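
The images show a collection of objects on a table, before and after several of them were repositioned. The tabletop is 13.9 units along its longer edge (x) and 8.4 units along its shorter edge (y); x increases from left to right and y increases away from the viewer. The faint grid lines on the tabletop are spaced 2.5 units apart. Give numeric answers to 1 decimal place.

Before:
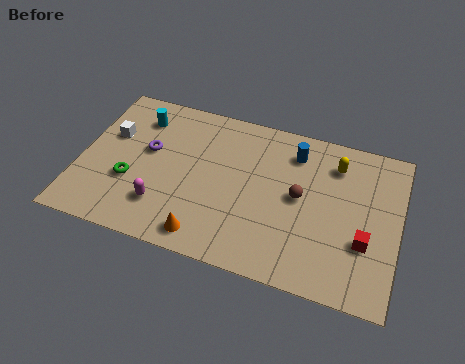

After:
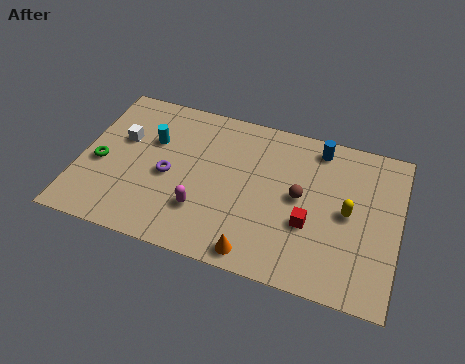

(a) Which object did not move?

the brown sphere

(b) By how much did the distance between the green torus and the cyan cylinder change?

-0.8

Before: roughly 3.6 units apart; after: 2.8. That's 0.8 units closer together.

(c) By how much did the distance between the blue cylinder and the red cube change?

-0.8

They were about 5.0 units apart before and 4.2 after — 0.8 units closer together.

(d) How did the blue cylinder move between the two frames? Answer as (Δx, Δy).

(1.0, 0.6)

The blue cylinder was at about (9.2, 6.7) and moved to about (10.2, 7.3).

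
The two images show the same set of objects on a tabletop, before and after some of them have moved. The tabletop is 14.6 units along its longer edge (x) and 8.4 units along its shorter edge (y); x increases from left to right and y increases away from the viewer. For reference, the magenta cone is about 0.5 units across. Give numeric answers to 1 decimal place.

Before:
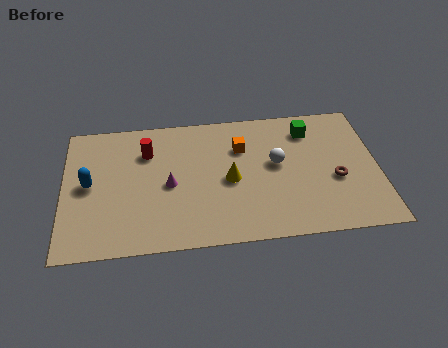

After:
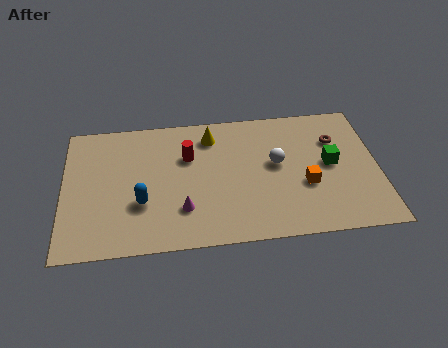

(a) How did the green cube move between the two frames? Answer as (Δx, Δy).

(0.9, -2.3)

From the two frames, the green cube sits at roughly (11.5, 6.7) before and (12.4, 4.4) after.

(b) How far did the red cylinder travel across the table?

2.0

The red cylinder moved from about (3.9, 6.1) to (5.8, 5.6), a distance of √(1.9² + 0.5²) ≈ 2.0.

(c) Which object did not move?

the white sphere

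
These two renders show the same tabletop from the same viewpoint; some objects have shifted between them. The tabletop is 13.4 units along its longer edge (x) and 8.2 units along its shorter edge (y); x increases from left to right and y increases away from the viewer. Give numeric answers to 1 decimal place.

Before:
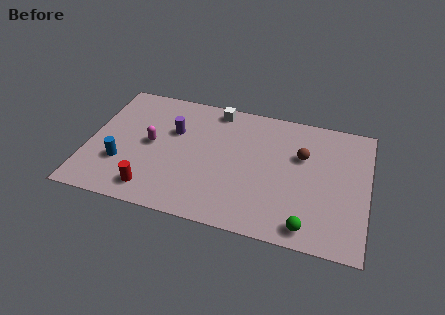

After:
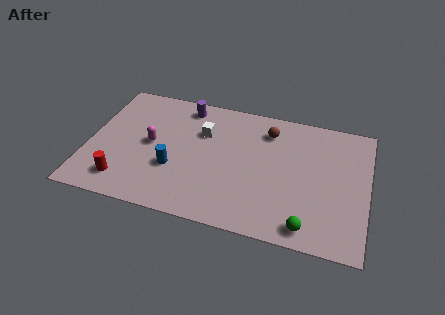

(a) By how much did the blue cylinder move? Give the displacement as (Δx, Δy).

(2.5, 0.3)

The blue cylinder started near (1.7, 2.6) and ended near (4.2, 2.9).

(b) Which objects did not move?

the magenta capsule and the green sphere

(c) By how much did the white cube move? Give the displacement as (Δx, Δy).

(-0.5, -1.7)

The white cube started near (5.9, 7.3) and ended near (5.4, 5.6).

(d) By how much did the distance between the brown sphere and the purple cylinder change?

-2.1

Before: roughly 6.2 units apart; after: 4.1. That's 2.1 units closer together.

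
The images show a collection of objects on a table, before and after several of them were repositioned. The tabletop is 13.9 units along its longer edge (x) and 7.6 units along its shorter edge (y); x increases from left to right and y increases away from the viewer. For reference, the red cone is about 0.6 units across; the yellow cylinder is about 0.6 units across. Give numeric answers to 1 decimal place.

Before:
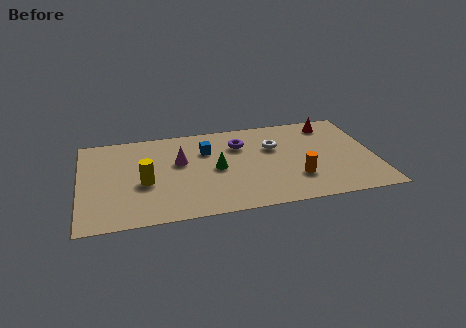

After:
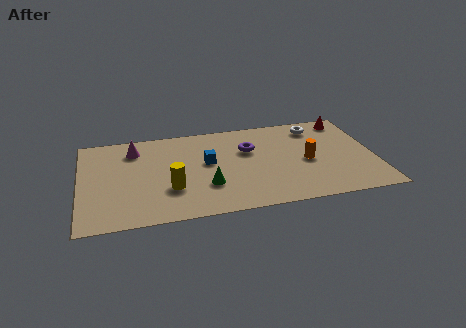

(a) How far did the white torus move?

2.5

The white torus moved from about (9.2, 5.0) to (11.3, 6.3), a distance of √(2.1² + 1.3²) ≈ 2.5.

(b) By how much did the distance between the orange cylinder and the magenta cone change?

+2.6

They were about 5.9 units apart before and 8.5 after — 2.6 units further apart.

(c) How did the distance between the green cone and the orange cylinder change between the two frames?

+0.9

They were about 4.0 units apart before and 4.9 after — 0.9 units further apart.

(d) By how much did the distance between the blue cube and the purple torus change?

+0.5

Before: roughly 1.6 units apart; after: 2.1. That's 0.5 units further apart.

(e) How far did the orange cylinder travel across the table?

1.4

The orange cylinder moved from about (10.1, 2.2) to (10.7, 3.5), a distance of √(0.6² + 1.3²) ≈ 1.4.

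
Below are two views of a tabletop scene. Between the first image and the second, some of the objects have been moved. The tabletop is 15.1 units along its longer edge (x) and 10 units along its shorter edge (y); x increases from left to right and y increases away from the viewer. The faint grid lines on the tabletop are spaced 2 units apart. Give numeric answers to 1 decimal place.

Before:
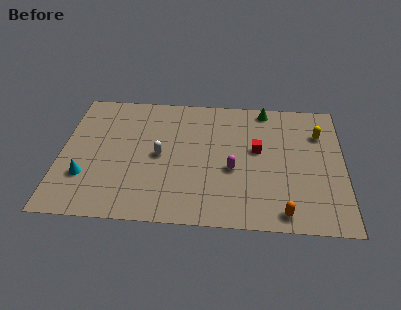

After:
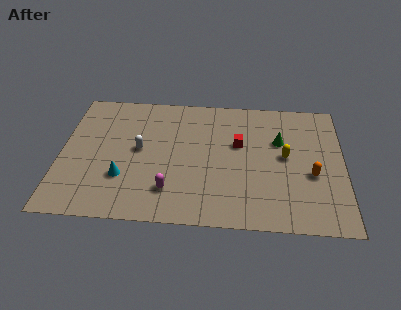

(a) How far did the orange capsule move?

3.3

From (11.9, 1.1) to (13.4, 4.0), the orange capsule covered √(1.5² + 2.9²) ≈ 3.3 units.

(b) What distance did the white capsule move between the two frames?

1.2

From (5.3, 4.9) to (4.2, 5.3), the white capsule covered √(1.1² + 0.4²) ≈ 1.2 units.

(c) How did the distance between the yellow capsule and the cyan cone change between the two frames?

-4.2

They were about 13.1 units apart before and 8.9 after — 4.2 units closer together.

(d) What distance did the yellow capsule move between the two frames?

2.6

The yellow capsule moved from about (13.8, 7.2) to (12.0, 5.3), a distance of √(1.8² + 1.9²) ≈ 2.6.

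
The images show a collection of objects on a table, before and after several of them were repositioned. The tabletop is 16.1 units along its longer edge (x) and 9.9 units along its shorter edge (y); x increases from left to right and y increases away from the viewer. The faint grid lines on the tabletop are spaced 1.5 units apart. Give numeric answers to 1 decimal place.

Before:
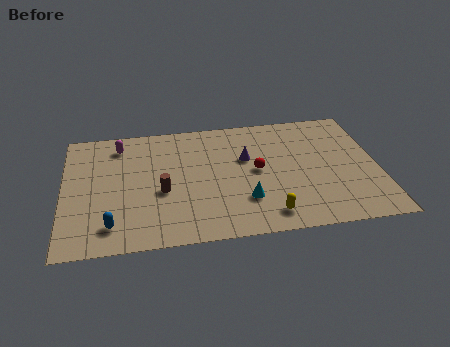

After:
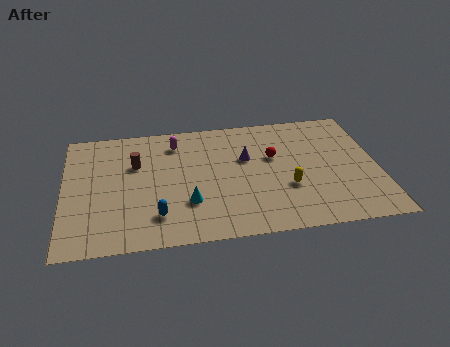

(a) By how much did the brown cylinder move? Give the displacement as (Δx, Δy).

(-1.3, 2.4)

The brown cylinder started near (5.0, 4.1) and ended near (3.7, 6.5).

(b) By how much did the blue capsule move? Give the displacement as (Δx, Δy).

(2.3, 0.4)

The blue capsule was at about (2.4, 1.8) and moved to about (4.7, 2.2).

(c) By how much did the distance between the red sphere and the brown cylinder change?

+2.1

The distance was about 5.0 in the first image and 7.1 in the second, so they moved 2.1 units further apart.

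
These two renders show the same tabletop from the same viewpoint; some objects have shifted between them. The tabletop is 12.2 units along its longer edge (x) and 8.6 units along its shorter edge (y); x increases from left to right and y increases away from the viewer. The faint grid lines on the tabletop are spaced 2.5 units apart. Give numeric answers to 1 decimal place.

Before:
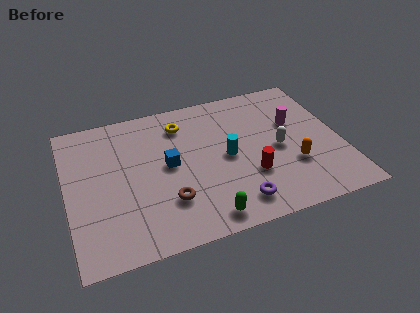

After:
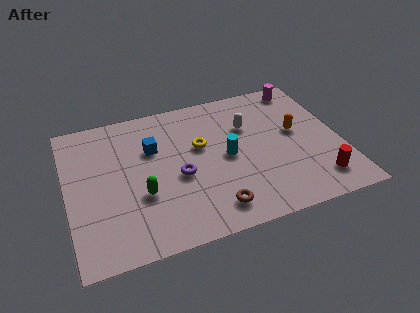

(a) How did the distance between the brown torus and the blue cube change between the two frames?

+2.8

They were about 2.1 units apart before and 4.9 after — 2.8 units further apart.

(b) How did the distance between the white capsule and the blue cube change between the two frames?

-0.6

Before: roughly 4.9 units apart; after: 4.3. That's 0.6 units closer together.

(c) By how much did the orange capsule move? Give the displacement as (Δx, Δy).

(0.4, 2.0)

From the two frames, the orange capsule sits at roughly (9.9, 2.8) before and (10.3, 4.8) after.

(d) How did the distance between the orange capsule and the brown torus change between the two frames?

-0.3

Before: roughly 5.6 units apart; after: 5.3. That's 0.3 units closer together.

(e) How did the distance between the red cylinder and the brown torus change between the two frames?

+1.0

The distance was about 3.7 in the first image and 4.7 in the second, so they moved 1.0 units further apart.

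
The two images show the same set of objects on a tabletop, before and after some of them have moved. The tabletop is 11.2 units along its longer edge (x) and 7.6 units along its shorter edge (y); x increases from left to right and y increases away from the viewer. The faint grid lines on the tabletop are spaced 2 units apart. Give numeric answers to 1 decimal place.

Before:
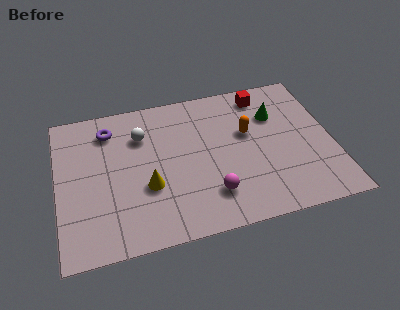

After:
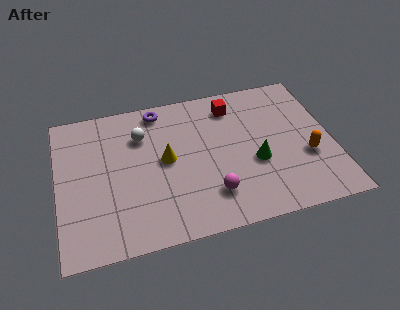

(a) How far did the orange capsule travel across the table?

2.9

The orange capsule moved from about (7.8, 4.6) to (10.1, 2.8), a distance of √(2.3² + 1.8²) ≈ 2.9.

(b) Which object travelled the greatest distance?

the orange capsule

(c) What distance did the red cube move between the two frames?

1.3

The red cube moved from about (8.6, 6.5) to (7.3, 6.2), a distance of √(1.3² + 0.3²) ≈ 1.3.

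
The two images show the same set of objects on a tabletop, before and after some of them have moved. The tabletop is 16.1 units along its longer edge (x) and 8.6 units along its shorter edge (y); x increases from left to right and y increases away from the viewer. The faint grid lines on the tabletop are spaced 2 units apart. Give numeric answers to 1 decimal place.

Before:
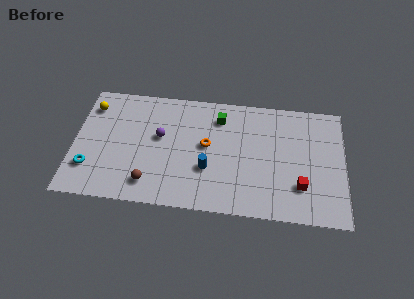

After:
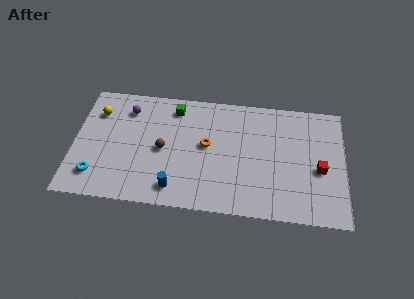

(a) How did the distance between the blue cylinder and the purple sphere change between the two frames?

+2.7

They were about 3.5 units apart before and 6.2 after — 2.7 units further apart.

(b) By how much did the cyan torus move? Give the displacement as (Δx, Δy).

(0.4, -0.5)

The cyan torus was at about (1.0, 2.3) and moved to about (1.4, 1.8).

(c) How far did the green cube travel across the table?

2.7

The green cube moved from about (8.6, 6.8) to (5.9, 7.2), a distance of √(2.7² + 0.4²) ≈ 2.7.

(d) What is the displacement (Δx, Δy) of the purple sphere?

(-2.0, 1.8)

The purple sphere started near (5.1, 5.0) and ended near (3.1, 6.8).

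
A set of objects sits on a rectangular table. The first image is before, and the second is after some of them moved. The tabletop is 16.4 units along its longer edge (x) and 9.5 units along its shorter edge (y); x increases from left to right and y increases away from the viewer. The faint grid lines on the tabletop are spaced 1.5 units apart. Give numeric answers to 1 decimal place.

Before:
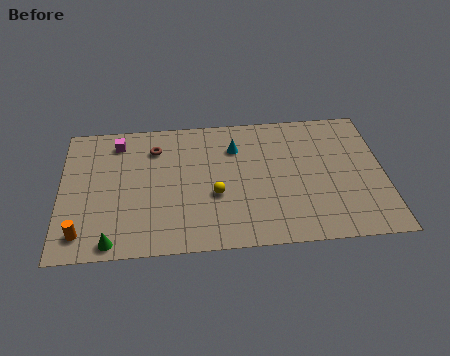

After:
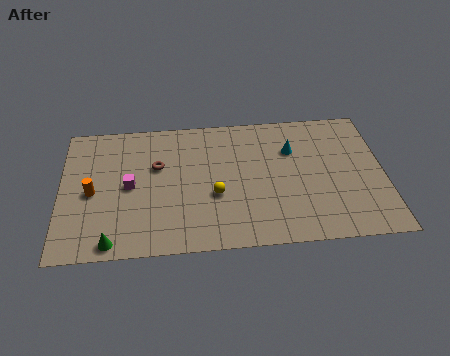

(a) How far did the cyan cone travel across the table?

2.9

The cyan cone was near (8.9, 7.0) before and (11.8, 6.6) after, so it travelled √(2.9² + 0.4²) ≈ 2.9 units.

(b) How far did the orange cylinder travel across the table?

2.8

The orange cylinder was near (1.1, 1.6) before and (1.6, 4.4) after, so it travelled √(0.5² + 2.8²) ≈ 2.8 units.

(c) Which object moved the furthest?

the magenta cube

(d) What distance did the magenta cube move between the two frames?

3.3

The magenta cube moved from about (2.9, 7.9) to (3.5, 4.7), a distance of √(0.6² + 3.2²) ≈ 3.3.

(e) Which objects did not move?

the green cone and the yellow sphere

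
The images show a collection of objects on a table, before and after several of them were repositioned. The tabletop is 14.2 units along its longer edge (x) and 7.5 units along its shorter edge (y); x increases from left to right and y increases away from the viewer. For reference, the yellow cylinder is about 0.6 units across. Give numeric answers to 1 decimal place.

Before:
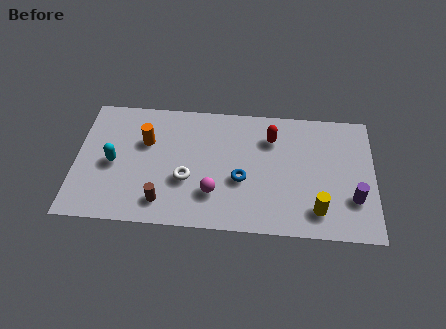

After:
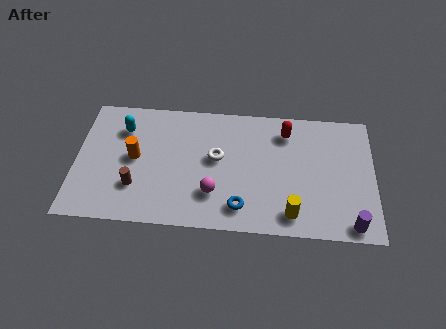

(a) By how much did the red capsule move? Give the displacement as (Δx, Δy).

(0.7, 0.4)

The red capsule started near (9.3, 5.6) and ended near (10.0, 6.0).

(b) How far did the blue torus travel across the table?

1.6

The blue torus was near (7.9, 3.0) before and (7.9, 1.4) after, so it travelled √(0.0² + 1.6²) ≈ 1.6 units.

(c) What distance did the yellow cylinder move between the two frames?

1.2

The yellow cylinder was near (11.5, 1.5) before and (10.3, 1.2) after, so it travelled √(1.2² + 0.3²) ≈ 1.2 units.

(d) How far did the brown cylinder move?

1.5

The brown cylinder was near (4.2, 1.4) before and (2.9, 2.2) after, so it travelled √(1.3² + 0.8²) ≈ 1.5 units.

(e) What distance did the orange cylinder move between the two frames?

1.1

The orange cylinder was near (3.3, 4.9) before and (2.8, 3.9) after, so it travelled √(0.5² + 1.0²) ≈ 1.1 units.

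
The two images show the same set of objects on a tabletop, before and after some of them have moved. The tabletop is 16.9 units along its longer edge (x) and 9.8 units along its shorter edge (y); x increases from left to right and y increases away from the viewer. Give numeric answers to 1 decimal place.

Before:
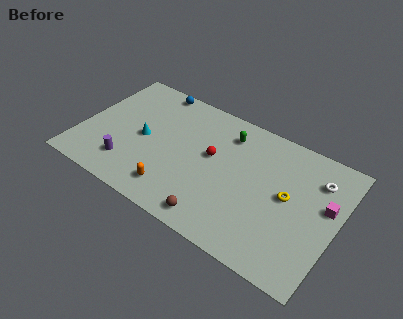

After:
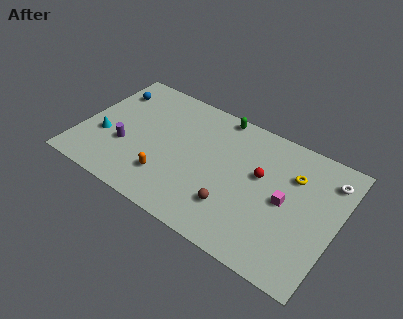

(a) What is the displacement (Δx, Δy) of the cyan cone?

(-2.5, -1.1)

From the two frames, the cyan cone sits at roughly (4.1, 4.7) before and (1.6, 3.6) after.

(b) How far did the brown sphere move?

1.7

From (9.6, 1.2) to (10.5, 2.6), the brown sphere covered √(0.9² + 1.4²) ≈ 1.7 units.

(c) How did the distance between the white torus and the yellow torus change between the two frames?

-0.3

They were about 2.7 units apart before and 2.4 after — 0.3 units closer together.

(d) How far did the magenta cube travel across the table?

2.7

The magenta cube moved from about (16.1, 5.8) to (13.6, 4.8), a distance of √(2.5² + 1.0²) ≈ 2.7.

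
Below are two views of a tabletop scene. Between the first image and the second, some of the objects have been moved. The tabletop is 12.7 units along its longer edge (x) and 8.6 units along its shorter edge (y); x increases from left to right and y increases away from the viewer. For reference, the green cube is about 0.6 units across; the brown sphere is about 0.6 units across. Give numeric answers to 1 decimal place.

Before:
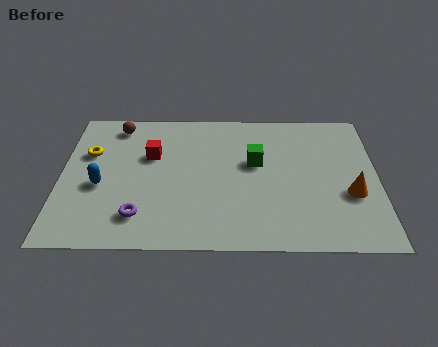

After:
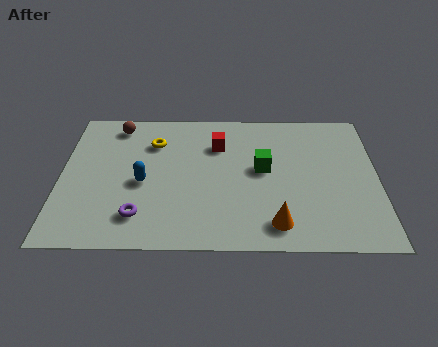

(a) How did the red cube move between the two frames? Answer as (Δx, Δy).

(2.7, 0.7)

The red cube was at about (3.6, 5.5) and moved to about (6.3, 6.2).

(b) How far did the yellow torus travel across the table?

2.7

The yellow torus moved from about (1.1, 5.6) to (3.7, 6.3), a distance of √(2.6² + 0.7²) ≈ 2.7.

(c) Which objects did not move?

the purple torus and the brown sphere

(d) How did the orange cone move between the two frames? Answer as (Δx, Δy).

(-3.0, -1.8)

From the two frames, the orange cone sits at roughly (11.6, 3.2) before and (8.6, 1.4) after.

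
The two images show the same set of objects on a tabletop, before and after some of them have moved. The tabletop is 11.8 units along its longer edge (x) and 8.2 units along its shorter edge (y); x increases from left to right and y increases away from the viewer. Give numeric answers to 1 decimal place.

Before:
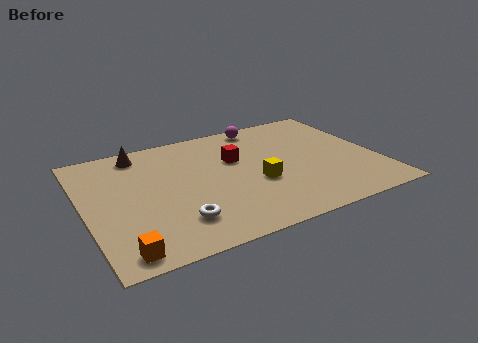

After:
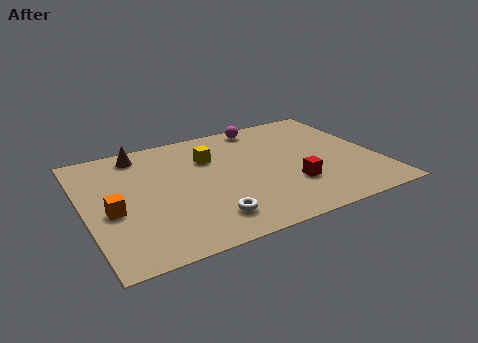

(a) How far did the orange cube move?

2.6

The orange cube moved from about (1.1, 0.9) to (1.0, 3.5), a distance of √(0.1² + 2.6²) ≈ 2.6.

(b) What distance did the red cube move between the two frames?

3.3

The red cube was near (6.2, 5.2) before and (8.1, 2.5) after, so it travelled √(1.9² + 2.7²) ≈ 3.3 units.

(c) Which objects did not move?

the brown cone and the magenta sphere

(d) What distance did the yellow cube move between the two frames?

3.0

The yellow cube moved from about (6.8, 3.2) to (5.2, 5.7), a distance of √(1.6² + 2.5²) ≈ 3.0.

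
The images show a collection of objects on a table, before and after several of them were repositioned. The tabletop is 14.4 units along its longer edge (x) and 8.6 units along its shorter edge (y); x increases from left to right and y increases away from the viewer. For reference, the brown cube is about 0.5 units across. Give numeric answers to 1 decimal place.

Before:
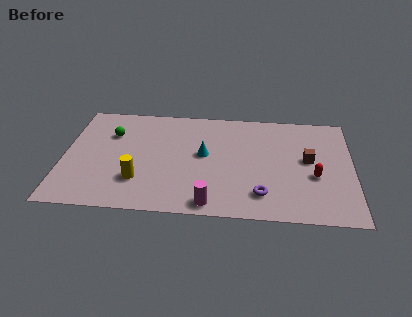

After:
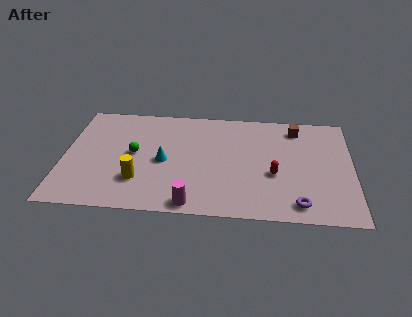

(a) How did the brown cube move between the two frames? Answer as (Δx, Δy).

(-0.6, 2.5)

The brown cube was at about (12.2, 4.7) and moved to about (11.6, 7.2).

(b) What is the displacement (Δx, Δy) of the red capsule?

(-2.0, 0.0)

From the two frames, the red capsule sits at roughly (12.5, 3.4) before and (10.5, 3.4) after.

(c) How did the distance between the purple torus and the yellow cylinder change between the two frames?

+1.9

Before: roughly 6.1 units apart; after: 8.0. That's 1.9 units further apart.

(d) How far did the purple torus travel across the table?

1.9

From (9.9, 1.8) to (11.7, 1.2), the purple torus covered √(1.8² + 0.6²) ≈ 1.9 units.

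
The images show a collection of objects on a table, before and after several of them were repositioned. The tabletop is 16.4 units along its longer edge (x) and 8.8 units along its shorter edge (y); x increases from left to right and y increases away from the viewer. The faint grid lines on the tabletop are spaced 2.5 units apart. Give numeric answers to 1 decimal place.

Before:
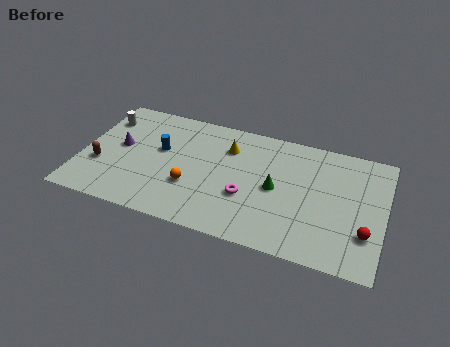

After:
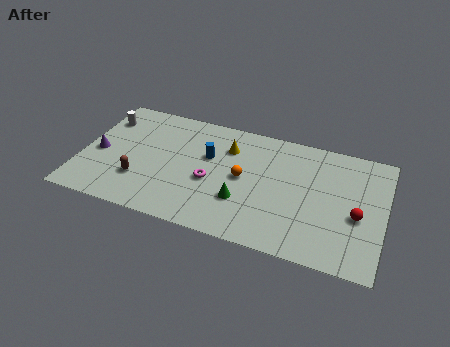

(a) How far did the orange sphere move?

3.1

The orange sphere moved from about (6.1, 3.0) to (8.8, 4.5), a distance of √(2.7² + 1.5²) ≈ 3.1.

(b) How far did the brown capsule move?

2.3

The brown capsule was near (1.1, 3.1) before and (3.3, 2.6) after, so it travelled √(2.2² + 0.5²) ≈ 2.3 units.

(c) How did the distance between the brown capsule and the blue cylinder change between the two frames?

+0.8

Before: roughly 3.7 units apart; after: 4.5. That's 0.8 units further apart.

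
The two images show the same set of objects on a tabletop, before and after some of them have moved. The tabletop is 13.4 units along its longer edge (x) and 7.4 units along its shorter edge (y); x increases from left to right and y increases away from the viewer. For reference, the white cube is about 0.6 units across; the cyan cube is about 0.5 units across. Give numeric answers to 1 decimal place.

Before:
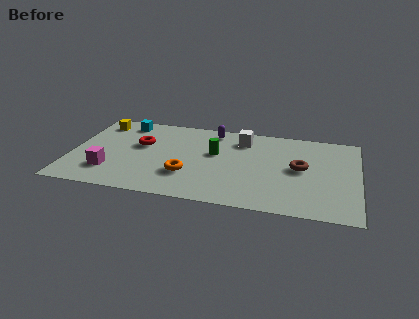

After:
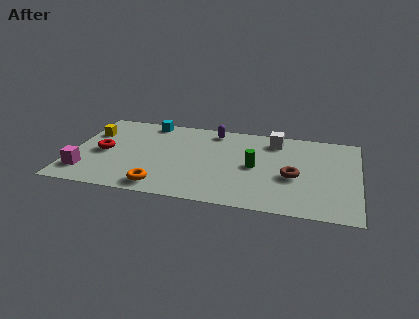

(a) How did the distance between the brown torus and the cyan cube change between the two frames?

-0.9

Before: roughly 8.7 units apart; after: 7.8. That's 0.9 units closer together.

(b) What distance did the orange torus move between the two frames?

1.7

The orange torus was near (5.5, 2.3) before and (4.4, 1.0) after, so it travelled √(1.1² + 1.3²) ≈ 1.7 units.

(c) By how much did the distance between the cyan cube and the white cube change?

+0.4

The distance was about 5.6 in the first image and 6.0 in the second, so they moved 0.4 units further apart.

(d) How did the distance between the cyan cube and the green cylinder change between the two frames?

+1.2

They were about 4.8 units apart before and 6.0 after — 1.2 units further apart.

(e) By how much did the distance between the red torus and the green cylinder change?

+3.6

The distance was about 3.5 in the first image and 7.1 in the second, so they moved 3.6 units further apart.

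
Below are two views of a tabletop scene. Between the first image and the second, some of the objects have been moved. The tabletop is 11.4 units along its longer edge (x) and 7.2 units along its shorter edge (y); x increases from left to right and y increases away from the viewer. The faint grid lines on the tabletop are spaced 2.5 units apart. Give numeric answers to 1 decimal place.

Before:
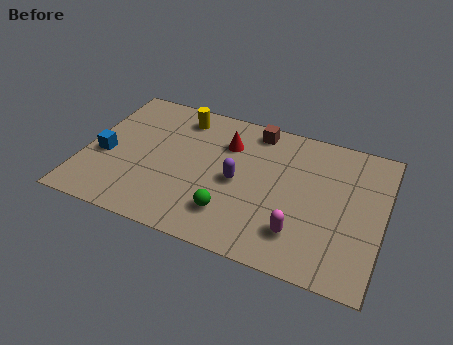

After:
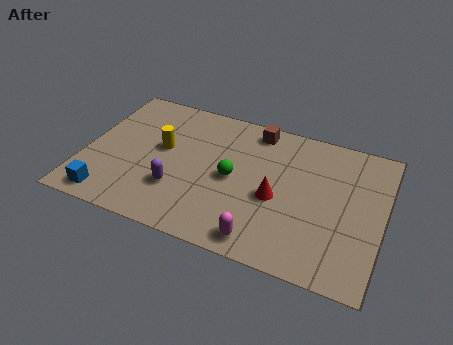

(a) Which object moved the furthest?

the red cone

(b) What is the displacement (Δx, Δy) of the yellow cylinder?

(-0.5, -1.9)

The yellow cylinder was at about (3.4, 6.0) and moved to about (2.9, 4.1).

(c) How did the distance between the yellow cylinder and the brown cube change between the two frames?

+1.1

They were about 2.9 units apart before and 4.0 after — 1.1 units further apart.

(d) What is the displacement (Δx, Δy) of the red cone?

(2.1, -2.1)

The red cone started near (5.3, 5.2) and ended near (7.4, 3.1).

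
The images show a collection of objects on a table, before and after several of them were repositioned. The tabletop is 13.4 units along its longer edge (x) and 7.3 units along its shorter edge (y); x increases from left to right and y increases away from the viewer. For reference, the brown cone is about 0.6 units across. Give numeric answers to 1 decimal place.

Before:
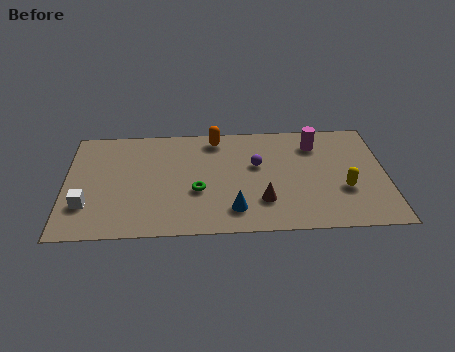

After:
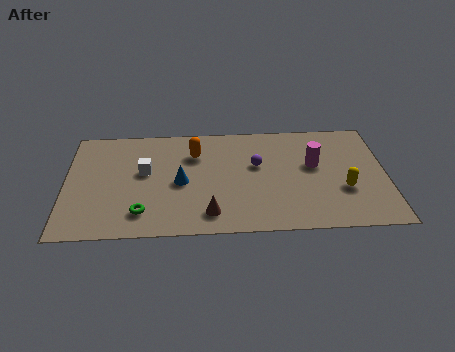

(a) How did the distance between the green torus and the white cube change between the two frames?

-2.0

Before: roughly 4.7 units apart; after: 2.7. That's 2.0 units closer together.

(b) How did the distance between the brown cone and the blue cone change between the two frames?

+1.1

Before: roughly 1.3 units apart; after: 2.4. That's 1.1 units further apart.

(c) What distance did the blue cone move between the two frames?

2.9

The blue cone moved from about (7.0, 1.5) to (4.8, 3.4), a distance of √(2.2² + 1.9²) ≈ 2.9.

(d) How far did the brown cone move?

2.3

From (8.2, 2.0) to (6.0, 1.3), the brown cone covered √(2.2² + 0.7²) ≈ 2.3 units.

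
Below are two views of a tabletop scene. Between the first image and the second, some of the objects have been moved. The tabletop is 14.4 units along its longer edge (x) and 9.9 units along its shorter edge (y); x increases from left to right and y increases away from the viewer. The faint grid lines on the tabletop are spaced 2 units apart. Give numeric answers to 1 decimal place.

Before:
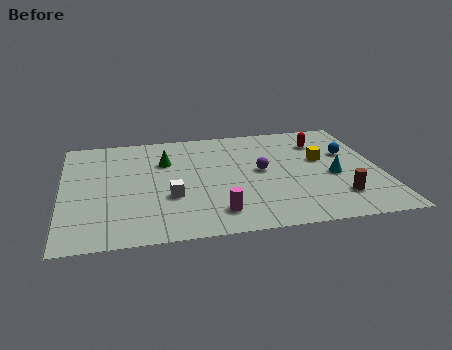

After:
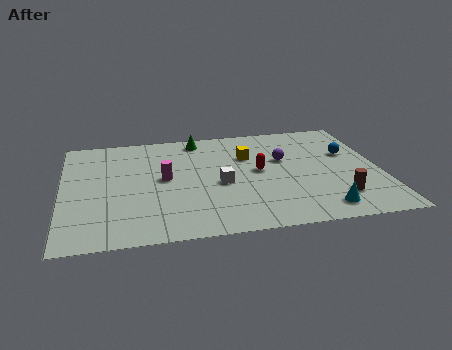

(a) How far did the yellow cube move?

3.4

From (11.8, 5.8) to (8.5, 6.7), the yellow cube covered √(3.3² + 0.9²) ≈ 3.4 units.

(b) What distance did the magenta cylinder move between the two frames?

4.0

The magenta cylinder was near (6.8, 1.8) before and (4.6, 5.2) after, so it travelled √(2.2² + 3.4²) ≈ 4.0 units.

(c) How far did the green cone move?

2.5

From (4.7, 6.8) to (6.3, 8.7), the green cone covered √(1.6² + 1.9²) ≈ 2.5 units.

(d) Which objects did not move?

the brown cylinder and the blue sphere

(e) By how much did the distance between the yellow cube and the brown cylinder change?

+2.3

Before: roughly 3.5 units apart; after: 5.8. That's 2.3 units further apart.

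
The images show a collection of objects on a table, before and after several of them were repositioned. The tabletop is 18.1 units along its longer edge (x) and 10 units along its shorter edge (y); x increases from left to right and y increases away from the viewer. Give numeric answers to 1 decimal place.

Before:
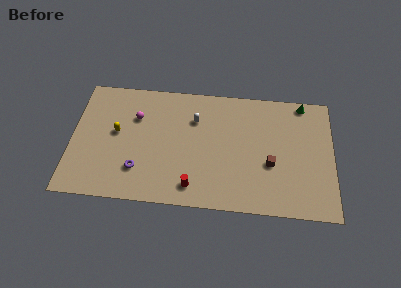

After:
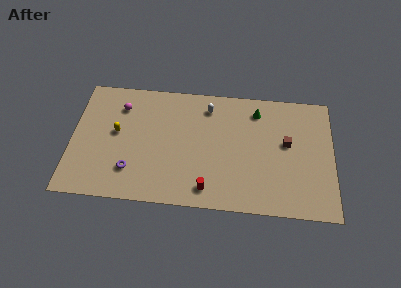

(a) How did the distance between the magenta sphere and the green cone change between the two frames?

-2.3

The distance was about 11.8 in the first image and 9.5 in the second, so they moved 2.3 units closer together.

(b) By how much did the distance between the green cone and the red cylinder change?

-3.1

Before: roughly 10.6 units apart; after: 7.5. That's 3.1 units closer together.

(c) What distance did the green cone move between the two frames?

3.3

From (16.0, 9.1) to (12.8, 8.2), the green cone covered √(3.2² + 0.9²) ≈ 3.3 units.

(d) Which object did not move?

the yellow capsule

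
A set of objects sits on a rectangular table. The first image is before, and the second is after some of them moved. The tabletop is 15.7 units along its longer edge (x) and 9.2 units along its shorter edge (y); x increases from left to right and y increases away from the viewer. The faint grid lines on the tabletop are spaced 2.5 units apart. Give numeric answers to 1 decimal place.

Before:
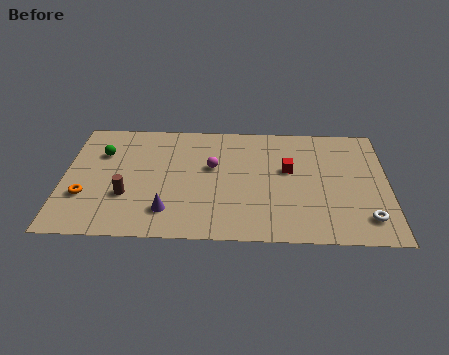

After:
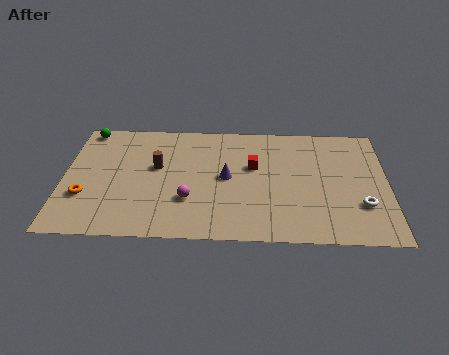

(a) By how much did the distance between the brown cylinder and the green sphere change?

+1.0

They were about 3.5 units apart before and 4.5 after — 1.0 units further apart.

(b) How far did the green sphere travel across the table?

2.1

From (1.8, 6.4) to (1.0, 8.3), the green sphere covered √(0.8² + 1.9²) ≈ 2.1 units.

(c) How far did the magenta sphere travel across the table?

2.8

The magenta sphere moved from about (7.2, 5.5) to (6.1, 2.9), a distance of √(1.1² + 2.6²) ≈ 2.8.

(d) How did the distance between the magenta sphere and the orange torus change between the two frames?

-1.6

They were about 6.6 units apart before and 5.0 after — 1.6 units closer together.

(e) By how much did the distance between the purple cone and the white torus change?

-2.7

They were about 9.5 units apart before and 6.8 after — 2.7 units closer together.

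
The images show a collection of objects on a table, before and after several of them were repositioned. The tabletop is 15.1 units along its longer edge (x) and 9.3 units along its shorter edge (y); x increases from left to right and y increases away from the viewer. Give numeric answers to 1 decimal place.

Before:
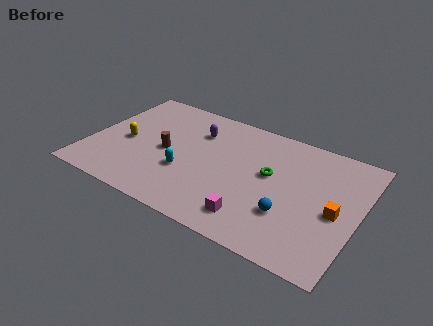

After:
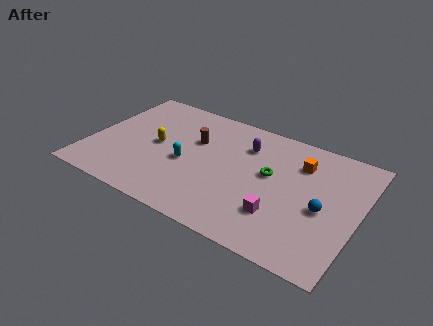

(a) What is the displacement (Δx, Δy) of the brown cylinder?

(1.4, 1.6)

The brown cylinder started near (4.3, 4.4) and ended near (5.7, 6.0).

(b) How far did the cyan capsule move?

0.7

From (5.6, 3.3) to (5.5, 4.0), the cyan capsule covered √(0.1² + 0.7²) ≈ 0.7 units.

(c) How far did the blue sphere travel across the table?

2.1

From (11.5, 2.9) to (13.2, 4.1), the blue sphere covered √(1.7² + 1.2²) ≈ 2.1 units.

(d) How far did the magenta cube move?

1.6

From (9.7, 1.7) to (11.0, 2.6), the magenta cube covered √(1.3² + 0.9²) ≈ 1.6 units.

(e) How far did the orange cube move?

3.5

The orange cube was near (13.9, 4.2) before and (11.6, 6.9) after, so it travelled √(2.3² + 2.7²) ≈ 3.5 units.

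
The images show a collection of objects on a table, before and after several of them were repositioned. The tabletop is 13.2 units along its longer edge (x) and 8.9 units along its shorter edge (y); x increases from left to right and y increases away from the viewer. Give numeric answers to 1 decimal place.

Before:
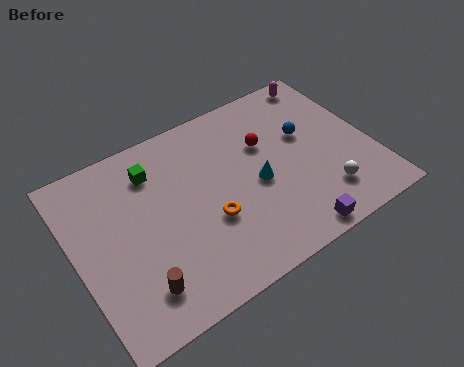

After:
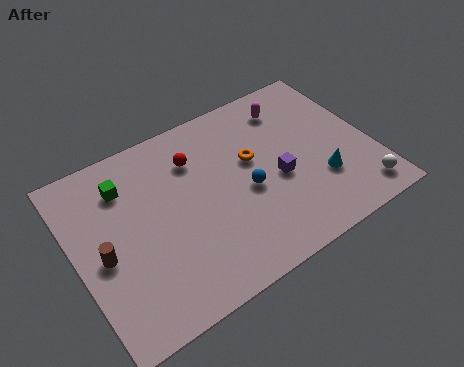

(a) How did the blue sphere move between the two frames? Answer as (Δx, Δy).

(-3.0, -1.5)

The blue sphere started near (10.5, 5.4) and ended near (7.5, 3.9).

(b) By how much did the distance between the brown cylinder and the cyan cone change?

+3.6

Before: roughly 6.1 units apart; after: 9.7. That's 3.6 units further apart.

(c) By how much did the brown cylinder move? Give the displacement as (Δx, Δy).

(-1.2, 2.2)

The brown cylinder started near (2.3, 1.8) and ended near (1.1, 4.0).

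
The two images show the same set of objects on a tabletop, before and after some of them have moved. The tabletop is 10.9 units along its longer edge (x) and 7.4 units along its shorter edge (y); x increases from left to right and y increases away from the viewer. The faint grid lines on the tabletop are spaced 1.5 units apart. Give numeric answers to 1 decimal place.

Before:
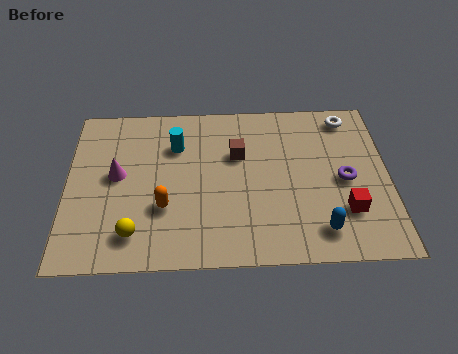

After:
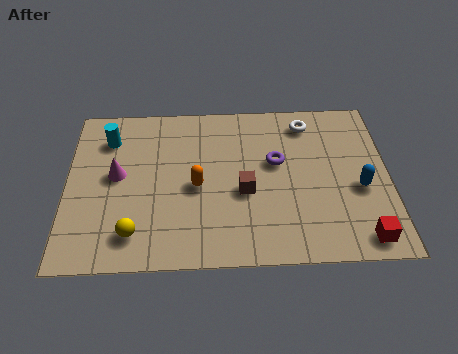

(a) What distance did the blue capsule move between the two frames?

2.3

The blue capsule moved from about (8.5, 1.3) to (9.9, 3.1), a distance of √(1.4² + 1.8²) ≈ 2.3.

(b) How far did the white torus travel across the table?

1.4

From (9.6, 6.4) to (8.2, 6.2), the white torus covered √(1.4² + 0.2²) ≈ 1.4 units.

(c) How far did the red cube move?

1.3

The red cube moved from about (9.4, 2.1) to (9.9, 0.9), a distance of √(0.5² + 1.2²) ≈ 1.3.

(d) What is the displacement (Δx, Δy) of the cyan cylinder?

(-2.3, 0.4)

The cyan cylinder was at about (3.7, 5.3) and moved to about (1.4, 5.7).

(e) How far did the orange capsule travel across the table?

1.4

From (3.3, 2.5) to (4.4, 3.4), the orange capsule covered √(1.1² + 0.9²) ≈ 1.4 units.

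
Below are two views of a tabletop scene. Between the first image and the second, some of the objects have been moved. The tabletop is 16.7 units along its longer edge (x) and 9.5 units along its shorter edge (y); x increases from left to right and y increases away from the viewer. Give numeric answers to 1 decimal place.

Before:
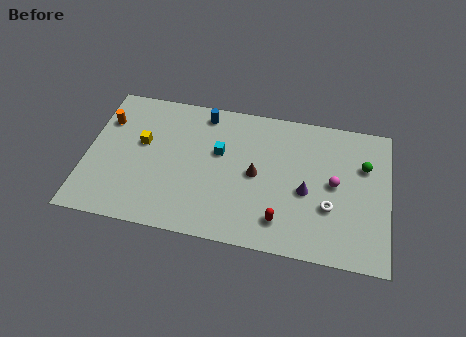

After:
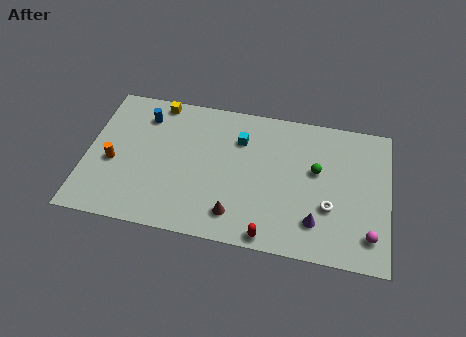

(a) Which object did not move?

the white torus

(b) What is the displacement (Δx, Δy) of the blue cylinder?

(-3.3, -0.8)

The blue cylinder started near (6.3, 8.3) and ended near (3.0, 7.5).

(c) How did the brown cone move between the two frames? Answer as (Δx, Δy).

(-1.0, -2.9)

The brown cone was at about (9.4, 4.7) and moved to about (8.4, 1.8).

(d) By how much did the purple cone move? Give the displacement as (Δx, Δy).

(0.6, -1.9)

From the two frames, the purple cone sits at roughly (12.2, 4.1) before and (12.8, 2.2) after.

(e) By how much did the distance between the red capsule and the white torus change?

+1.1

They were about 3.0 units apart before and 4.1 after — 1.1 units further apart.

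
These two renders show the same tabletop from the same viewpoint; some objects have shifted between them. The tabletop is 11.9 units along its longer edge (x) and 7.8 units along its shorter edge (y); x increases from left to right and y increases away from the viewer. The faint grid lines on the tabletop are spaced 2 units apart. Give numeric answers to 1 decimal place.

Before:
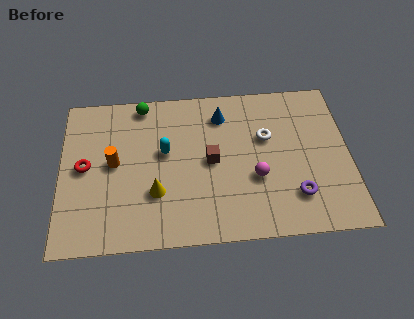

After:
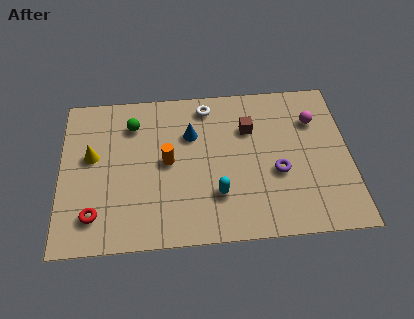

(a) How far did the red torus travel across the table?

2.4

From (1.0, 4.0) to (1.4, 1.6), the red torus covered √(0.4² + 2.4²) ≈ 2.4 units.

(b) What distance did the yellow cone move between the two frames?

3.3

From (3.9, 2.5) to (1.3, 4.5), the yellow cone covered √(2.6² + 2.0²) ≈ 3.3 units.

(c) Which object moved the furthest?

the magenta sphere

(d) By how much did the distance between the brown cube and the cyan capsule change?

+1.5

The distance was about 2.0 in the first image and 3.5 in the second, so they moved 1.5 units further apart.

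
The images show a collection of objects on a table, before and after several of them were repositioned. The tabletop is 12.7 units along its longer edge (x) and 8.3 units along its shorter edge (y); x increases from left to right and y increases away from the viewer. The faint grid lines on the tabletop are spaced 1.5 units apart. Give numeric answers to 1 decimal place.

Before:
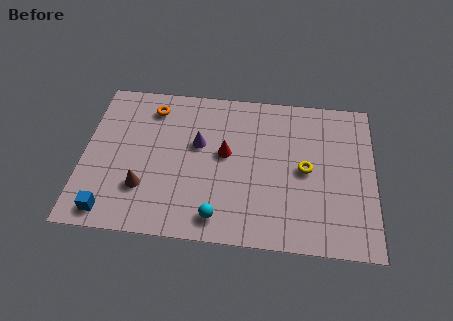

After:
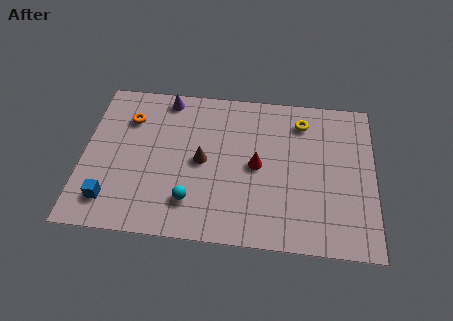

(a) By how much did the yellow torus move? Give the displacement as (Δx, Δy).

(-0.2, 2.6)

The yellow torus started near (9.7, 4.1) and ended near (9.5, 6.7).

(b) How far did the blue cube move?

0.6

From (1.3, 1.0) to (1.3, 1.6), the blue cube covered √(0.0² + 0.6²) ≈ 0.6 units.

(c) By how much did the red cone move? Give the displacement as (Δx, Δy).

(1.4, -0.5)

From the two frames, the red cone sits at roughly (6.2, 4.6) before and (7.6, 4.1) after.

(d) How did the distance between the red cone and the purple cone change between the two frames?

+4.0

Before: roughly 1.3 units apart; after: 5.3. That's 4.0 units further apart.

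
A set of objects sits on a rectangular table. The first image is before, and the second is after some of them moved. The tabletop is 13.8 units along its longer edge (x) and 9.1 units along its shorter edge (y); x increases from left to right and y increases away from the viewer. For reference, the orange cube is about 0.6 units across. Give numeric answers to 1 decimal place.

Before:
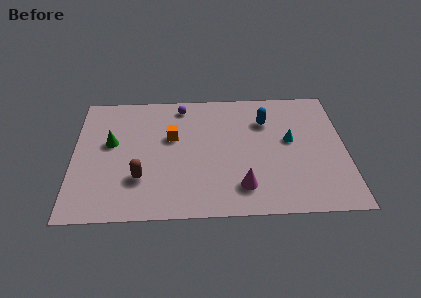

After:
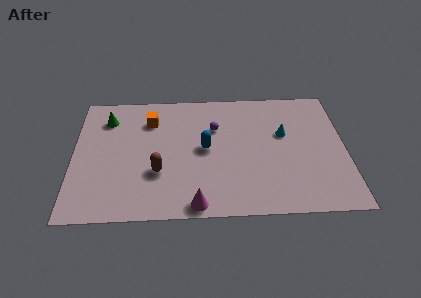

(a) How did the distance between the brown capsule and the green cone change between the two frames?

+1.8

They were about 3.0 units apart before and 4.8 after — 1.8 units further apart.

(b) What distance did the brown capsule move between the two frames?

1.0

The brown capsule was near (3.4, 2.7) before and (4.3, 3.1) after, so it travelled √(0.9² + 0.4²) ≈ 1.0 units.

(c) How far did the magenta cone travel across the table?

2.5

The magenta cone was near (8.5, 1.9) before and (6.2, 0.8) after, so it travelled √(2.3² + 1.1²) ≈ 2.5 units.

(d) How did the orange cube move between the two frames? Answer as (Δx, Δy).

(-1.1, 1.3)

The orange cube was at about (5.0, 5.6) and moved to about (3.9, 6.9).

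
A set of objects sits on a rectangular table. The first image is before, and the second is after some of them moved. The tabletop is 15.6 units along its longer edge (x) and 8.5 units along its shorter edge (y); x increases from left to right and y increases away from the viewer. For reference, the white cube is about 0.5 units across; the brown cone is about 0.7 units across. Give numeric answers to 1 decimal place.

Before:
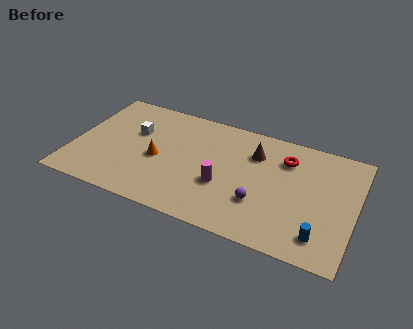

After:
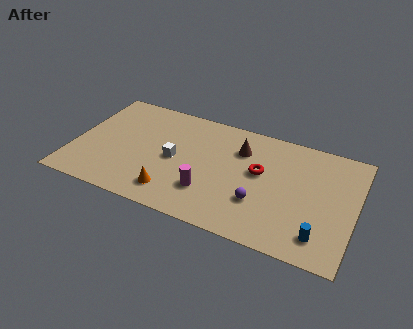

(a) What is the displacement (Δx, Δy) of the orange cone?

(1.1, -2.2)

The orange cone started near (4.7, 3.8) and ended near (5.8, 1.6).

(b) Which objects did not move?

the purple sphere and the blue cylinder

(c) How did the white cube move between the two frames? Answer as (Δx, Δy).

(2.4, -1.3)

The white cube started near (3.2, 5.4) and ended near (5.6, 4.1).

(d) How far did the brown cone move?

0.8

The brown cone was near (9.9, 6.2) before and (9.1, 6.2) after, so it travelled √(0.8² + 0.0²) ≈ 0.8 units.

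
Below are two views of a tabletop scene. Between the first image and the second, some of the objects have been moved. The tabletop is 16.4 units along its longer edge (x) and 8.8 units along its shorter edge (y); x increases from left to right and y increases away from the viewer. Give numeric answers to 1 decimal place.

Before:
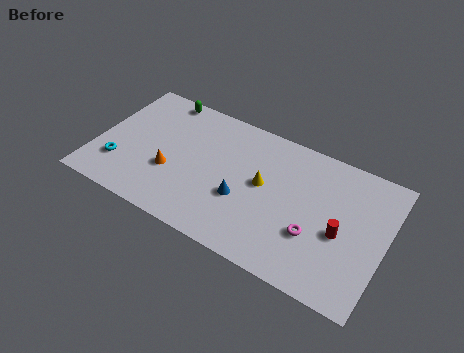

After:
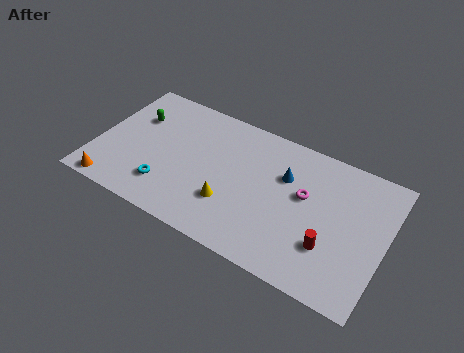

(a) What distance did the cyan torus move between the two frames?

2.8

From (1.5, 2.4) to (4.3, 2.1), the cyan torus covered √(2.8² + 0.3²) ≈ 2.8 units.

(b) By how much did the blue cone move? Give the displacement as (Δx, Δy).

(2.1, 2.6)

From the two frames, the blue cone sits at roughly (8.5, 3.3) before and (10.6, 5.9) after.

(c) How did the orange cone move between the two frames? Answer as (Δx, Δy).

(-3.0, -2.4)

From the two frames, the orange cone sits at roughly (4.4, 3.2) before and (1.4, 0.8) after.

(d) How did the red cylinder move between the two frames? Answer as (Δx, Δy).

(-0.5, -1.1)

The red cylinder started near (14.0, 3.8) and ended near (13.5, 2.7).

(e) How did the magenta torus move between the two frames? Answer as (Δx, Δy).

(-0.8, 2.2)

From the two frames, the magenta torus sits at roughly (12.6, 3.0) before and (11.8, 5.2) after.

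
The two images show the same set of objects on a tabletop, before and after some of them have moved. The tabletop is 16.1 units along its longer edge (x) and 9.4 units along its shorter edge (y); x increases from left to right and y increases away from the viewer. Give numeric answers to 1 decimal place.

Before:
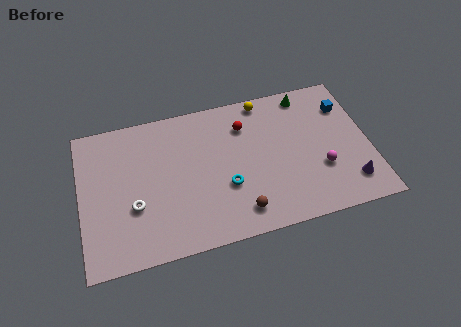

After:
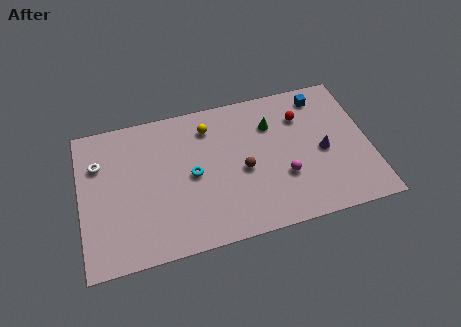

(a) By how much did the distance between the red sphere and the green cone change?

-2.1

The distance was about 3.8 in the first image and 1.7 in the second, so they moved 2.1 units closer together.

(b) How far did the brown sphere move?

2.6

The brown sphere was near (8.6, 1.6) before and (9.0, 4.2) after, so it travelled √(0.4² + 2.6²) ≈ 2.6 units.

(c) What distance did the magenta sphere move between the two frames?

2.1

From (13.3, 3.2) to (11.2, 3.2), the magenta sphere covered √(2.1² + 0.0²) ≈ 2.1 units.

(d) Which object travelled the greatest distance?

the white torus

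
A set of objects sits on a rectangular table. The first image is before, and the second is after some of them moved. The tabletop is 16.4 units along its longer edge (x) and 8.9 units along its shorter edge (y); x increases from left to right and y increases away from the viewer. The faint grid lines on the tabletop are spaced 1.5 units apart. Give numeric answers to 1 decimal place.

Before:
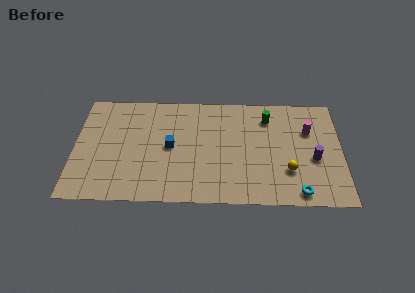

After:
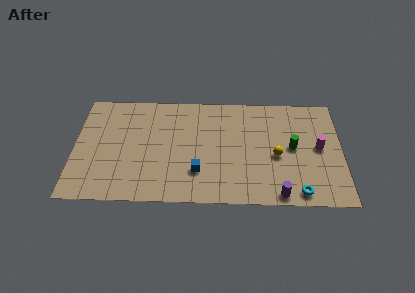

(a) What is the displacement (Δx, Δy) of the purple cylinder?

(-2.2, -2.9)

The purple cylinder started near (14.7, 3.7) and ended near (12.5, 0.8).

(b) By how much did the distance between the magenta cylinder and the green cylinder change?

-1.1

Before: roughly 2.7 units apart; after: 1.6. That's 1.1 units closer together.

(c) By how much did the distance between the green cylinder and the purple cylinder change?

-0.4

The distance was about 4.3 in the first image and 3.9 in the second, so they moved 0.4 units closer together.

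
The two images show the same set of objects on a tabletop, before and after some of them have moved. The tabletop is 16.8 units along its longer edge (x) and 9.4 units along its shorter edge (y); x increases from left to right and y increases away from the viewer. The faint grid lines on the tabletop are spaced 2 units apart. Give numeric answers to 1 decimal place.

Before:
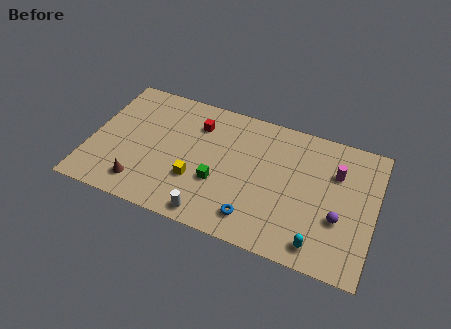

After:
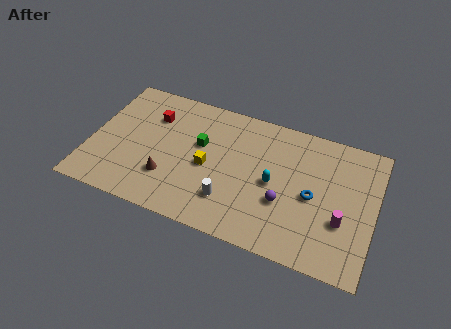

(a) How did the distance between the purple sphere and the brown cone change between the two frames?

-4.8

Before: roughly 11.6 units apart; after: 6.8. That's 4.8 units closer together.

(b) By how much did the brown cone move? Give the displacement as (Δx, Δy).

(1.5, 1.0)

The brown cone was at about (3.3, 1.7) and moved to about (4.8, 2.7).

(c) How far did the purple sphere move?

3.2

The purple sphere was near (14.8, 3.4) before and (11.6, 3.4) after, so it travelled √(3.2² + 0.0²) ≈ 3.2 units.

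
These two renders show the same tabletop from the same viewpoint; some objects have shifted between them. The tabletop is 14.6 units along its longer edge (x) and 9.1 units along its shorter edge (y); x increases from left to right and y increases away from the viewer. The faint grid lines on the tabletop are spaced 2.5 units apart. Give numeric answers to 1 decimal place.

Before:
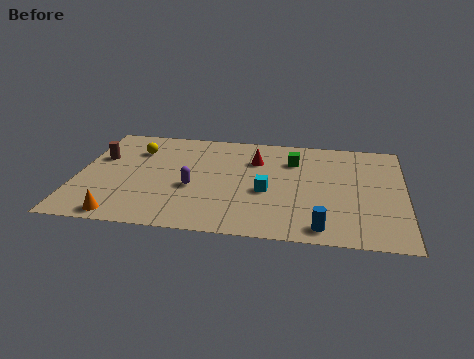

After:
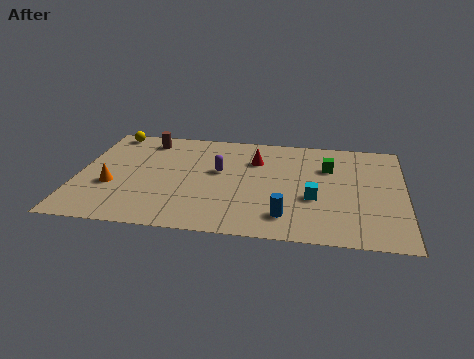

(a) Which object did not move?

the red cone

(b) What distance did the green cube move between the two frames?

1.6

The green cube was near (9.6, 6.7) before and (11.2, 6.3) after, so it travelled √(1.6² + 0.4²) ≈ 1.6 units.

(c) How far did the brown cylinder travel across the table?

2.8

The brown cylinder moved from about (0.9, 5.8) to (2.9, 7.7), a distance of √(2.0² + 1.9²) ≈ 2.8.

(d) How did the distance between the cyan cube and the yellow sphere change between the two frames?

+3.8

The distance was about 6.7 in the first image and 10.5 in the second, so they moved 3.8 units further apart.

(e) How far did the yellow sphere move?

2.0

The yellow sphere was near (2.5, 6.7) before and (1.2, 8.2) after, so it travelled √(1.3² + 1.5²) ≈ 2.0 units.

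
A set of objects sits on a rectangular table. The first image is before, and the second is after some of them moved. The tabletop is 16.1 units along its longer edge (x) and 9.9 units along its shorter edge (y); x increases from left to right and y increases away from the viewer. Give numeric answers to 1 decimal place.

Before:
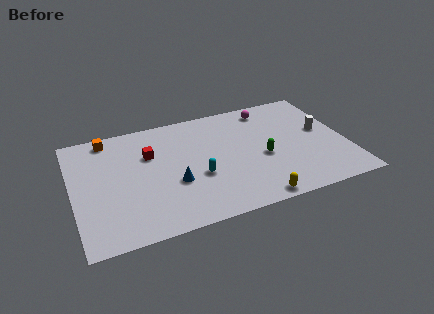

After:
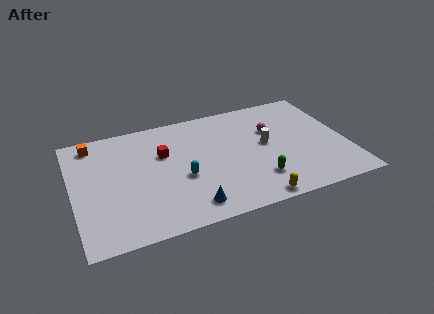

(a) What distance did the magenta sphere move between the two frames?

2.0

From (11.9, 8.5) to (11.9, 6.5), the magenta sphere covered √(0.0² + 2.0²) ≈ 2.0 units.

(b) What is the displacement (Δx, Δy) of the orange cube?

(-0.9, -0.2)

The orange cube was at about (2.3, 8.8) and moved to about (1.4, 8.6).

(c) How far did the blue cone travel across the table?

2.3

The blue cone moved from about (5.8, 3.7) to (6.5, 1.5), a distance of √(0.7² + 2.2²) ≈ 2.3.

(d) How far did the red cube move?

0.8

The red cube moved from about (4.6, 6.6) to (5.4, 6.4), a distance of √(0.8² + 0.2²) ≈ 0.8.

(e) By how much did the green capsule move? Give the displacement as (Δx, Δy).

(-0.5, -1.8)

From the two frames, the green capsule sits at roughly (11.1, 4.2) before and (10.6, 2.4) after.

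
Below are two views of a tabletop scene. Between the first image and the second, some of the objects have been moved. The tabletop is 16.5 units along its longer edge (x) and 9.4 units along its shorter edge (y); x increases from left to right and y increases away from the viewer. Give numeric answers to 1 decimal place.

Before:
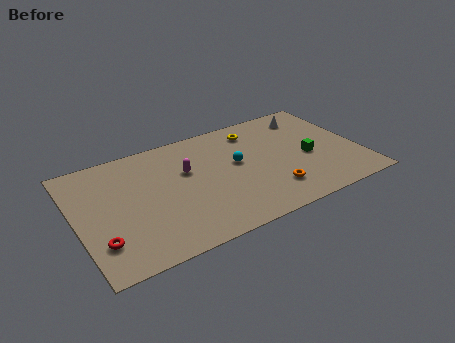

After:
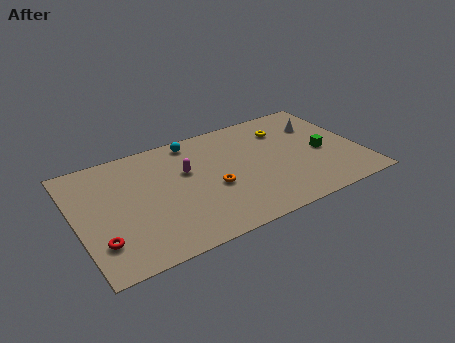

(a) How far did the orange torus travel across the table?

3.6

The orange torus was near (11.0, 2.2) before and (7.8, 3.9) after, so it travelled √(3.2² + 1.7²) ≈ 3.6 units.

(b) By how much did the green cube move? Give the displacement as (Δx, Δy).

(0.8, 0.1)

The green cube was at about (13.5, 4.1) and moved to about (14.3, 4.2).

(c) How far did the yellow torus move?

1.8

The yellow torus moved from about (10.8, 7.7) to (12.5, 7.1), a distance of √(1.7² + 0.6²) ≈ 1.8.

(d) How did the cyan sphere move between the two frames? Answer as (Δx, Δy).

(-2.2, 3.0)

The cyan sphere was at about (9.4, 5.3) and moved to about (7.2, 8.3).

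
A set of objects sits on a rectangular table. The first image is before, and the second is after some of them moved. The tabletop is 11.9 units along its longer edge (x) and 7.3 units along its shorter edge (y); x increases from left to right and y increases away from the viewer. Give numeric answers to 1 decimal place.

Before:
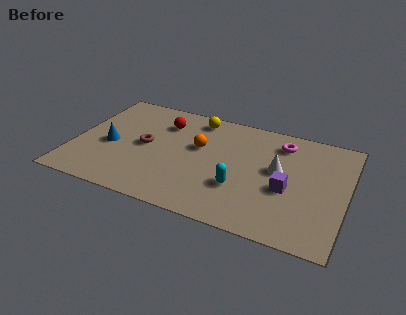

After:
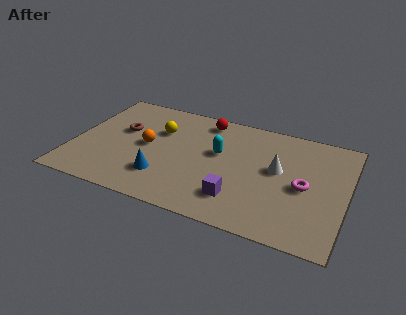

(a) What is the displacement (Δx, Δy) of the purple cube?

(-2.0, -1.3)

The purple cube started near (9.4, 3.0) and ended near (7.4, 1.7).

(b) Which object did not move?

the white cone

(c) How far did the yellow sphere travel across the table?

2.1

The yellow sphere moved from about (5.1, 6.3) to (3.6, 4.9), a distance of √(1.5² + 1.4²) ≈ 2.1.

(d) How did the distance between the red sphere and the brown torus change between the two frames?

+2.1

The distance was about 1.9 in the first image and 4.0 in the second, so they moved 2.1 units further apart.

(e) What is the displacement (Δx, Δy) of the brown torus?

(-1.1, 0.7)

From the two frames, the brown torus sits at roughly (3.1, 3.7) before and (2.0, 4.4) after.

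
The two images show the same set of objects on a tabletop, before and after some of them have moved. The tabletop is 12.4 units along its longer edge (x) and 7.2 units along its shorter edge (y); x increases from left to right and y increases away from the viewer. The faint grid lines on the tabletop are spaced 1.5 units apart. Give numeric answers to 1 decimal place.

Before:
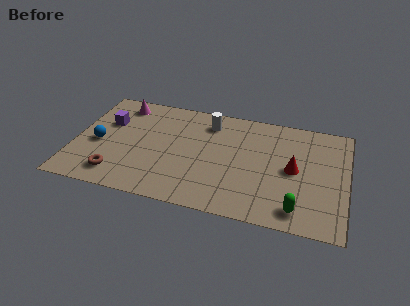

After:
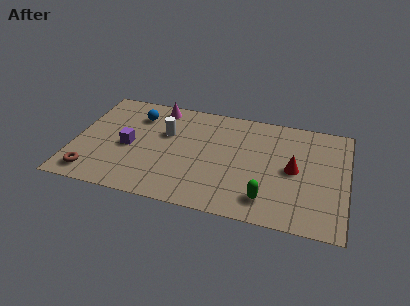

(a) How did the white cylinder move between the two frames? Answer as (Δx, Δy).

(-1.9, -1.2)

From the two frames, the white cylinder sits at roughly (6.0, 5.8) before and (4.1, 4.6) after.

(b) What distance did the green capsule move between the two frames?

1.4

The green capsule moved from about (10.3, 1.1) to (8.9, 1.4), a distance of √(1.4² + 0.3²) ≈ 1.4.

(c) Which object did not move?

the red cone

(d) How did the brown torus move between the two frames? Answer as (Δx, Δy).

(-1.1, -0.2)

The brown torus started near (2.1, 1.3) and ended near (1.0, 1.1).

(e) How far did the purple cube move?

1.8

From (1.4, 4.7) to (2.5, 3.3), the purple cube covered √(1.1² + 1.4²) ≈ 1.8 units.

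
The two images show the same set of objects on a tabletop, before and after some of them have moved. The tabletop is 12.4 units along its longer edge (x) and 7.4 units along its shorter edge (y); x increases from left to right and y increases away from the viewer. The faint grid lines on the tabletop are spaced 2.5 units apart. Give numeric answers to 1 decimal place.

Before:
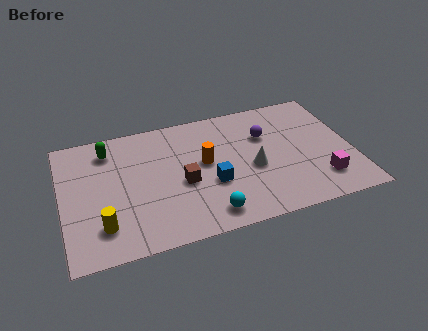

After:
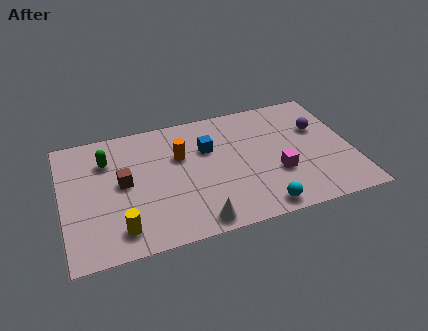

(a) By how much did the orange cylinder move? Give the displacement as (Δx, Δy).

(-1.0, 0.7)

The orange cylinder was at about (6.1, 4.1) and moved to about (5.1, 4.8).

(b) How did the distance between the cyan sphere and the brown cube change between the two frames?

+4.1

Before: roughly 2.3 units apart; after: 6.4. That's 4.1 units further apart.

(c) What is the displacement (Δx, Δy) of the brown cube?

(-2.5, 0.7)

The brown cube was at about (5.1, 3.2) and moved to about (2.6, 3.9).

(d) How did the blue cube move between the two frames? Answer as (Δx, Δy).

(0.0, 2.1)

The blue cube was at about (6.3, 2.8) and moved to about (6.3, 4.9).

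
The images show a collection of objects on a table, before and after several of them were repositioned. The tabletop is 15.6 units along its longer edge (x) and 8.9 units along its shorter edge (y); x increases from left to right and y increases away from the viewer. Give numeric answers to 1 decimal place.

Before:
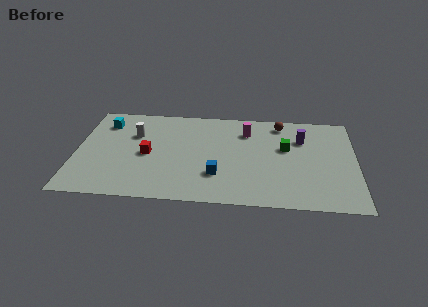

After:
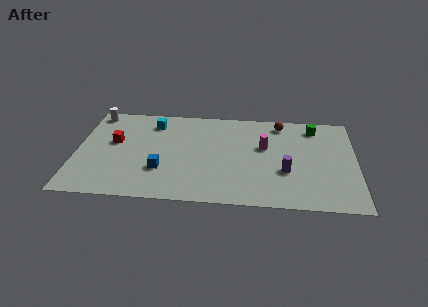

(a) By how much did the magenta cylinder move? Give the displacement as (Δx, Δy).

(1.0, -1.4)

From the two frames, the magenta cylinder sits at roughly (9.5, 6.8) before and (10.5, 5.4) after.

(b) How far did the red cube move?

2.1

From (4.0, 4.2) to (2.1, 5.2), the red cube covered √(1.9² + 1.0²) ≈ 2.1 units.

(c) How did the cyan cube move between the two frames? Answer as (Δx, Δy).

(2.7, 0.2)

The cyan cube started near (1.5, 7.0) and ended near (4.2, 7.2).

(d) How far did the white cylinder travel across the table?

3.0

The white cylinder moved from about (3.2, 6.0) to (0.9, 7.9), a distance of √(2.3² + 1.9²) ≈ 3.0.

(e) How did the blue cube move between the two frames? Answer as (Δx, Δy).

(-3.1, 0.2)

The blue cube was at about (7.9, 2.6) and moved to about (4.8, 2.8).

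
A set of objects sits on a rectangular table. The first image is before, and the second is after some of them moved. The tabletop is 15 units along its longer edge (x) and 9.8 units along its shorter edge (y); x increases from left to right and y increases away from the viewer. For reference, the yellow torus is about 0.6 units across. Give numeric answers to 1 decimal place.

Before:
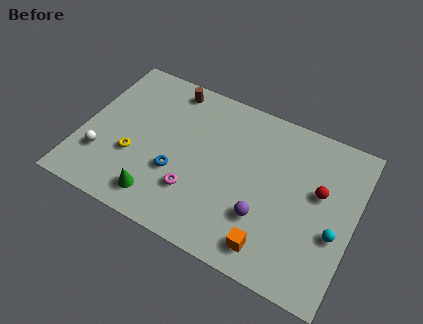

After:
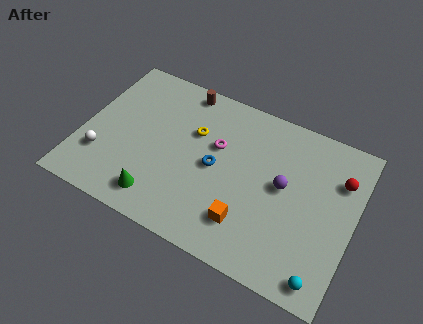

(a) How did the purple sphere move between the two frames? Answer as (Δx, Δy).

(0.8, 2.3)

From the two frames, the purple sphere sits at roughly (10.3, 3.0) before and (11.1, 5.3) after.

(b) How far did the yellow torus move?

4.2

The yellow torus was near (3.0, 3.5) before and (6.0, 6.4) after, so it travelled √(3.0² + 2.9²) ≈ 4.2 units.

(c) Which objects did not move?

the green cone and the white sphere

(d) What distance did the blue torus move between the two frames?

2.4

The blue torus moved from about (5.4, 3.5) to (7.4, 4.8), a distance of √(2.0² + 1.3²) ≈ 2.4.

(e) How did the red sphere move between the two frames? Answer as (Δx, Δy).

(1.0, 1.2)

The red sphere was at about (13.0, 5.8) and moved to about (14.0, 7.0).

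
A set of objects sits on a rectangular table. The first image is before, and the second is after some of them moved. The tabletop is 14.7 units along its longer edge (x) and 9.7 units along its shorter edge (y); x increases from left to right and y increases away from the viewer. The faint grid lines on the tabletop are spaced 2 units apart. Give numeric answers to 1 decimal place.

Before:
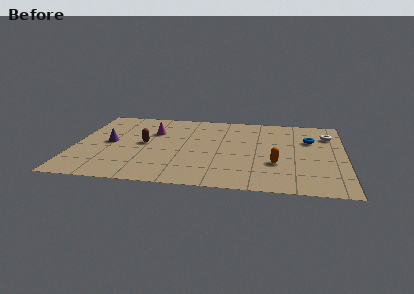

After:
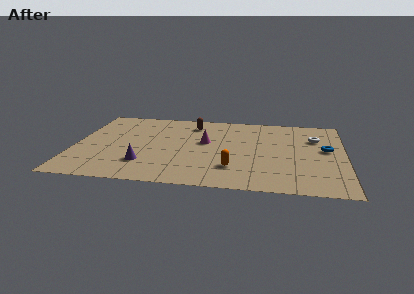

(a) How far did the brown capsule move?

3.8

The brown capsule moved from about (3.8, 5.0) to (6.3, 7.9), a distance of √(2.5² + 2.9²) ≈ 3.8.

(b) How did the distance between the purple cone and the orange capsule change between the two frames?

-4.4

The distance was about 9.2 in the first image and 4.8 in the second, so they moved 4.4 units closer together.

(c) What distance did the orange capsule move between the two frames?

2.4

From (11.0, 3.3) to (8.7, 2.5), the orange capsule covered √(2.3² + 0.8²) ≈ 2.4 units.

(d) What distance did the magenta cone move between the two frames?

3.1

The magenta cone moved from about (4.2, 6.6) to (7.1, 5.6), a distance of √(2.9² + 1.0²) ≈ 3.1.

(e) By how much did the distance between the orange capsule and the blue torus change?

+2.0

The distance was about 3.8 in the first image and 5.8 in the second, so they moved 2.0 units further apart.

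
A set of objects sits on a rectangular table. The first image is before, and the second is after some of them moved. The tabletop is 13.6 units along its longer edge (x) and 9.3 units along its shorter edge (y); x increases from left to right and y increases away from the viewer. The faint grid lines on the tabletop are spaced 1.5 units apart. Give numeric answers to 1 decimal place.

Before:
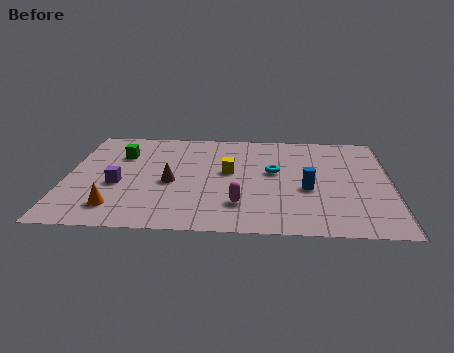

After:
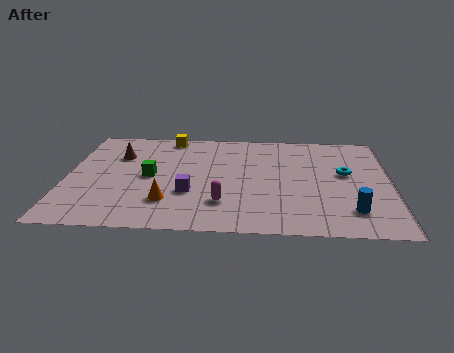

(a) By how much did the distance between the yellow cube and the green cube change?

-0.9

The distance was about 4.8 in the first image and 3.9 in the second, so they moved 0.9 units closer together.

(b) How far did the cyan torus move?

3.0

The cyan torus moved from about (8.7, 5.3) to (11.7, 5.3), a distance of √(3.0² + 0.0²) ≈ 3.0.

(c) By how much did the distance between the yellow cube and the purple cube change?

+0.5

Before: roughly 4.8 units apart; after: 5.3. That's 0.5 units further apart.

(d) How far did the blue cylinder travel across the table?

2.5

From (10.1, 3.8) to (11.9, 2.0), the blue cylinder covered √(1.8² + 1.8²) ≈ 2.5 units.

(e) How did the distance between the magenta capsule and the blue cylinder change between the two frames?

+2.1

They were about 3.2 units apart before and 5.3 after — 2.1 units further apart.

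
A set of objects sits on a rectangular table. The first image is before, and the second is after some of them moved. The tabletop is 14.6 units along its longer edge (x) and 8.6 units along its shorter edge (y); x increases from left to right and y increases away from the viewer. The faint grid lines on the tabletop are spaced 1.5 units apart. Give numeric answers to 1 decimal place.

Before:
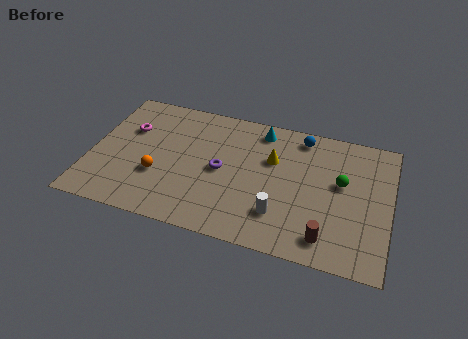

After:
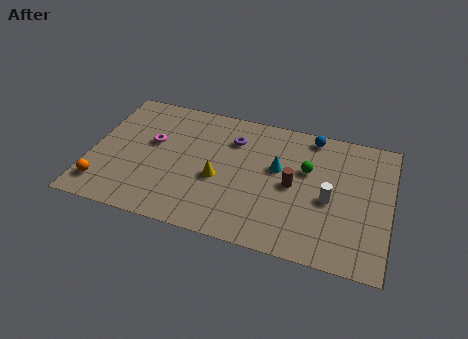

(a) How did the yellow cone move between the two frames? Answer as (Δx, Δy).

(-2.5, -2.0)

The yellow cone started near (8.8, 5.6) and ended near (6.3, 3.6).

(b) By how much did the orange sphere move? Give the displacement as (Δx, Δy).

(-2.6, -1.4)

The orange sphere started near (3.4, 3.0) and ended near (0.8, 1.6).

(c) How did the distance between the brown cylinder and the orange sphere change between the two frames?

+1.0

The distance was about 8.5 in the first image and 9.5 in the second, so they moved 1.0 units further apart.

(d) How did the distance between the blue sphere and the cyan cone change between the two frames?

+1.0

They were about 2.0 units apart before and 3.0 after — 1.0 units further apart.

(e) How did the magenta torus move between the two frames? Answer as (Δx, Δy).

(1.2, -0.6)

The magenta torus started near (1.7, 5.7) and ended near (2.9, 5.1).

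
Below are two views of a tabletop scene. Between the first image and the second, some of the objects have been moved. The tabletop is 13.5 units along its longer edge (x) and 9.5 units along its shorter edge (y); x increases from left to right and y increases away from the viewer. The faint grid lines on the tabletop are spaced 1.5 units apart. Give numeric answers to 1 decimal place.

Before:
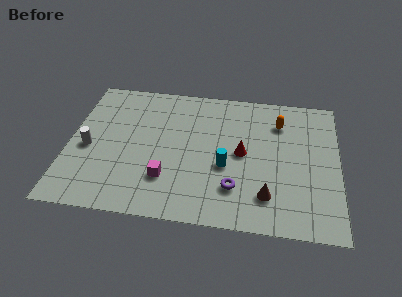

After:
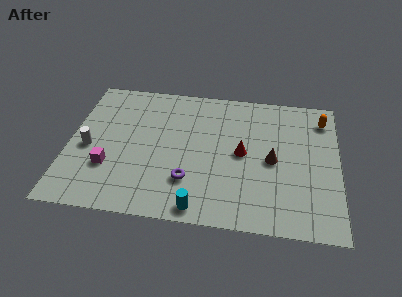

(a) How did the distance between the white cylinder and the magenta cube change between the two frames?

-2.7

Before: roughly 4.3 units apart; after: 1.6. That's 2.7 units closer together.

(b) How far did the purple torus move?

2.3

From (8.4, 2.4) to (6.1, 2.6), the purple torus covered √(2.3² + 0.2²) ≈ 2.3 units.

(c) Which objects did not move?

the white cylinder and the red cone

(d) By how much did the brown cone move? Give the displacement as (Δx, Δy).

(0.2, 2.4)

The brown cone started near (10.0, 2.1) and ended near (10.2, 4.5).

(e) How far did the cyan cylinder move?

3.1

The cyan cylinder moved from about (7.9, 3.8) to (6.7, 0.9), a distance of √(1.2² + 2.9²) ≈ 3.1.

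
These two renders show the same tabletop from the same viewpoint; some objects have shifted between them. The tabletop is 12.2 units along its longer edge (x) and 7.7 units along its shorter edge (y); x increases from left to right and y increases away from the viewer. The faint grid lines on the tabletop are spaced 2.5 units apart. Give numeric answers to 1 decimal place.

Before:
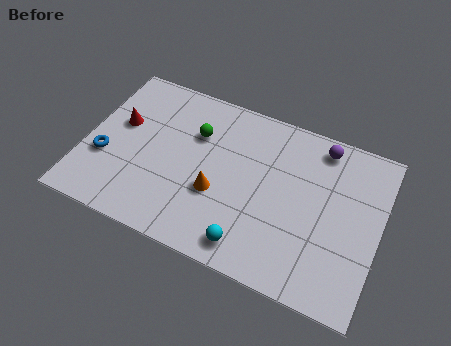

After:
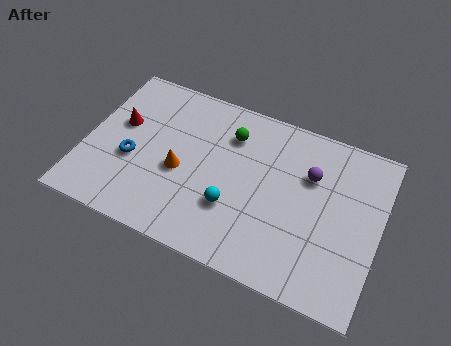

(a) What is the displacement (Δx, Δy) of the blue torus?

(1.1, 0.3)

From the two frames, the blue torus sits at roughly (0.9, 2.8) before and (2.0, 3.1) after.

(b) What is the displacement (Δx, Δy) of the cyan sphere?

(-0.9, 1.4)

The cyan sphere was at about (7.2, 1.1) and moved to about (6.3, 2.5).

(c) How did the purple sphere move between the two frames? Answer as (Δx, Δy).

(-0.3, -1.5)

The purple sphere started near (9.5, 6.7) and ended near (9.2, 5.2).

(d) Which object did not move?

the red cone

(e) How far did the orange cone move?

1.6

The orange cone was near (5.6, 2.9) before and (4.0, 3.3) after, so it travelled √(1.6² + 0.4²) ≈ 1.6 units.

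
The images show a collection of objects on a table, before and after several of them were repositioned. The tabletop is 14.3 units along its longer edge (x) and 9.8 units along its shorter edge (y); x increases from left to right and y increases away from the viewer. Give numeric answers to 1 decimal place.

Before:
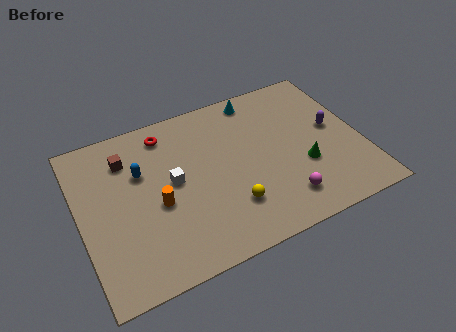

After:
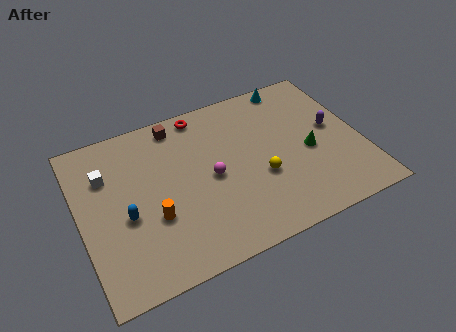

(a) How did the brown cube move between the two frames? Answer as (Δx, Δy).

(2.7, 1.1)

The brown cube was at about (2.6, 7.5) and moved to about (5.3, 8.6).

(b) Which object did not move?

the purple capsule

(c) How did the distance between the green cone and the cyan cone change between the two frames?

-0.9

The distance was about 5.5 in the first image and 4.6 in the second, so they moved 0.9 units closer together.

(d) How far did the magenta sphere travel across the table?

4.3

From (9.9, 1.9) to (6.6, 4.7), the magenta sphere covered √(3.3² + 2.8²) ≈ 4.3 units.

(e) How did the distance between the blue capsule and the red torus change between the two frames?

+4.0

The distance was about 2.4 in the first image and 6.4 in the second, so they moved 4.0 units further apart.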